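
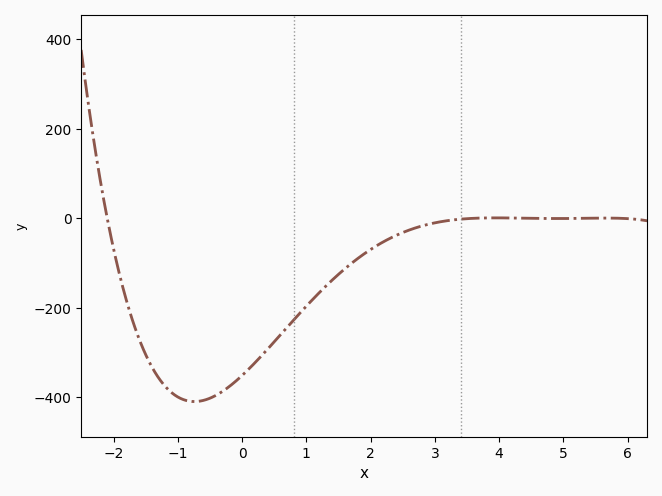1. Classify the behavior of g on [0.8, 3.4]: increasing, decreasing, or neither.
increasing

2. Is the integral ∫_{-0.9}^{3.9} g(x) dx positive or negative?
negative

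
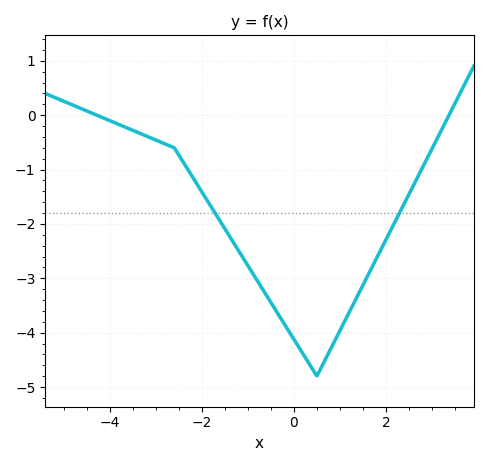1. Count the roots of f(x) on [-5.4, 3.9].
2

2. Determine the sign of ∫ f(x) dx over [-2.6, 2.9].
negative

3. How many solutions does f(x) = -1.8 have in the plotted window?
2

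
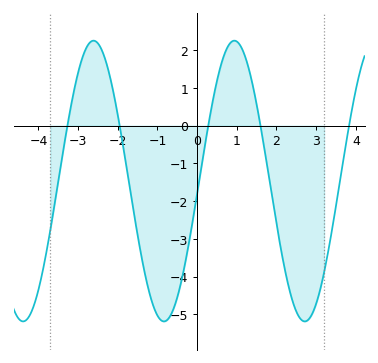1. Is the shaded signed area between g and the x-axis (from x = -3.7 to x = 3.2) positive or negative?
negative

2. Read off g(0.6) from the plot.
1.6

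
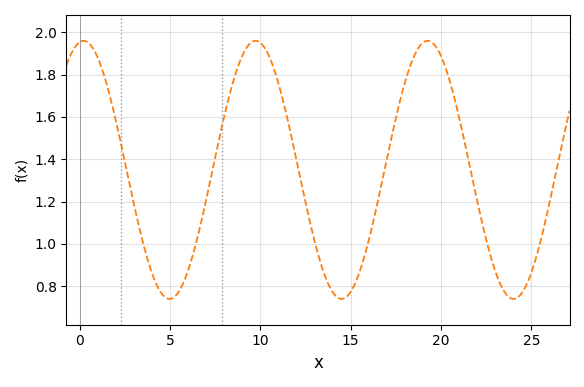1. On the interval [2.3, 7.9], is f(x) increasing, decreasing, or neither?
neither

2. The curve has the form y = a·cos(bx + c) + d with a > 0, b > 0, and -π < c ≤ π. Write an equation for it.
y = 0.61cos(0.66x - 0.142) + 1.35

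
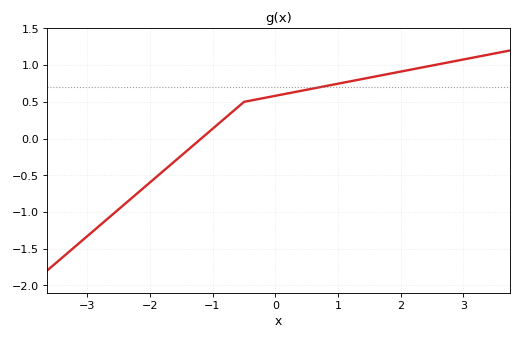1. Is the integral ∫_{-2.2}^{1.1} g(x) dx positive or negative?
positive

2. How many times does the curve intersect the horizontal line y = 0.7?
1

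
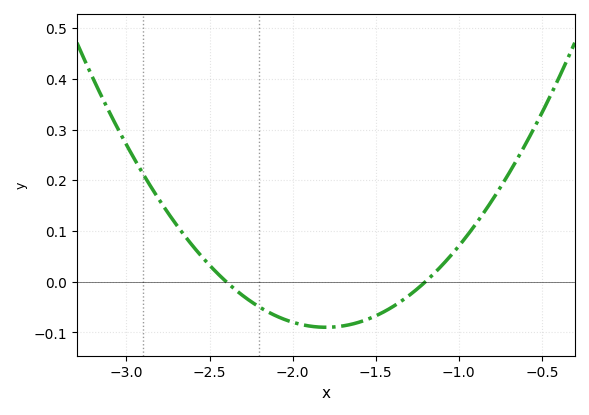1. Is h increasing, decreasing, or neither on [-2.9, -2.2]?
decreasing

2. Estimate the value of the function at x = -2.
-0.08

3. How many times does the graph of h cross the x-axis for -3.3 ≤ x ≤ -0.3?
2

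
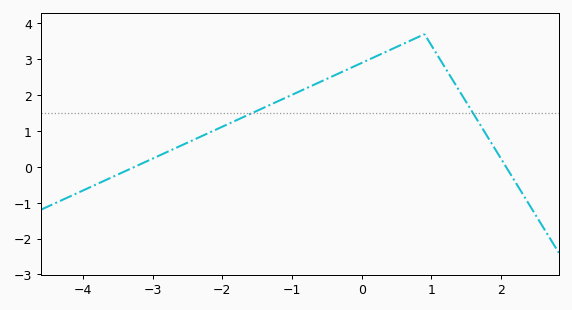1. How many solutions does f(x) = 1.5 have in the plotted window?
2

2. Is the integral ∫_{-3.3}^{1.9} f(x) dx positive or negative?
positive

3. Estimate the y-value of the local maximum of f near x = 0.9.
3.7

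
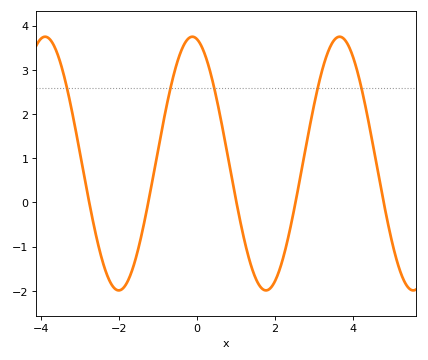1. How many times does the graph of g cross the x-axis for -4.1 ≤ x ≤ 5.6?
5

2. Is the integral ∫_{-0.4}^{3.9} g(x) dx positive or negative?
positive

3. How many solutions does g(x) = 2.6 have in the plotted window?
5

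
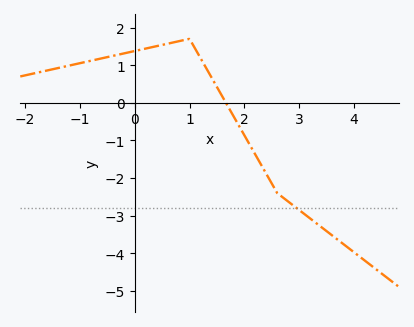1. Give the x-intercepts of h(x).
1.66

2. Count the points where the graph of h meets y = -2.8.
1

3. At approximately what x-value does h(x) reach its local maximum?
0.999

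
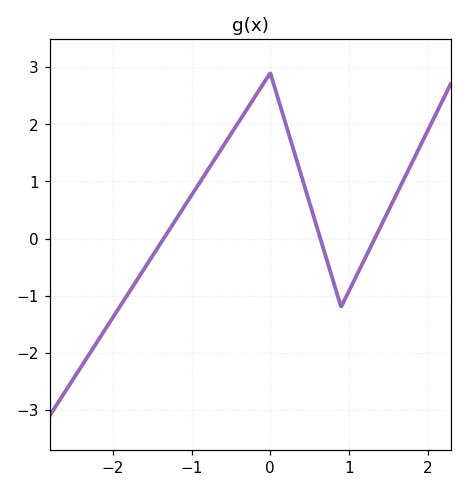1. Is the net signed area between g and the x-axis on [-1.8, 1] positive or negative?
positive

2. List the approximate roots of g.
-1.4, 0.6, 1.3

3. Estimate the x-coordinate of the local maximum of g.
0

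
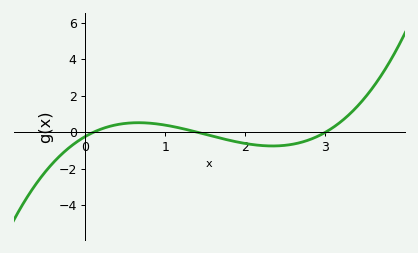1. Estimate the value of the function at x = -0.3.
-1.21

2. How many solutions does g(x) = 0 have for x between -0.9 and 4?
3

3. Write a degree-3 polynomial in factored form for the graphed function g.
y = 0.54(x - 0.1)(x - 1.4)(x - 3)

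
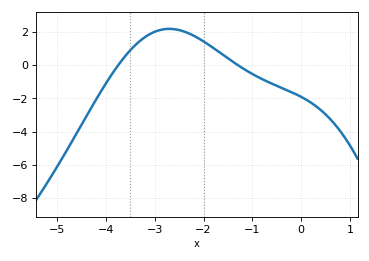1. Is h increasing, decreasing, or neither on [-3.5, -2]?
neither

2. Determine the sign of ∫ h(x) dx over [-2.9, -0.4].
positive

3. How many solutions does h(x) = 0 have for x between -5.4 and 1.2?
2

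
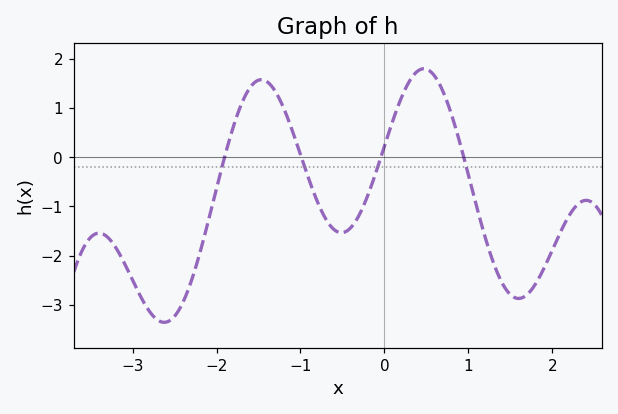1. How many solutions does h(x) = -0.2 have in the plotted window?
4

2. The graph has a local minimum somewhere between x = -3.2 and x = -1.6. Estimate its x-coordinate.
-2.6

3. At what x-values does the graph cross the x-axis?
-1.9, -1, 0, 0.9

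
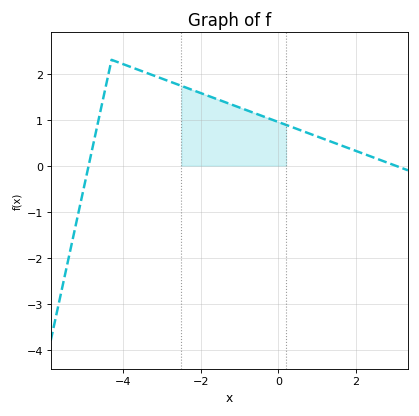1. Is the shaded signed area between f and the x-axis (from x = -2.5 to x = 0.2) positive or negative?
positive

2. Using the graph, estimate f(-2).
1.6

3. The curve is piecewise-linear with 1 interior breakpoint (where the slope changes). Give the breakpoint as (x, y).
(-4.3, 2.3)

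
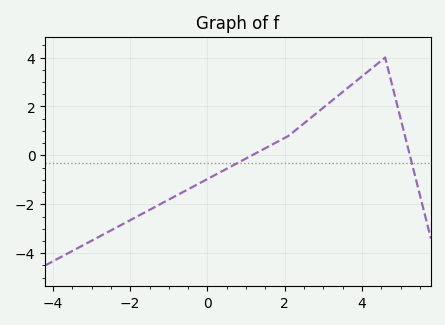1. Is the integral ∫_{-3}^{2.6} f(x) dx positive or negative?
negative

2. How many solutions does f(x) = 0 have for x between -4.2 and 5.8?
2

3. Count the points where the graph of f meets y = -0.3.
2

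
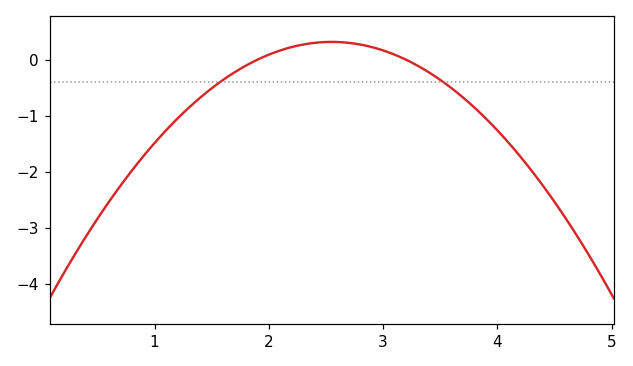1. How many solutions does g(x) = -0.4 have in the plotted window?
2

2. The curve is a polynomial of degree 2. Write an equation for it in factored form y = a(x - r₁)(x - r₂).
y = -0.75(x - 1.9)(x - 3.2)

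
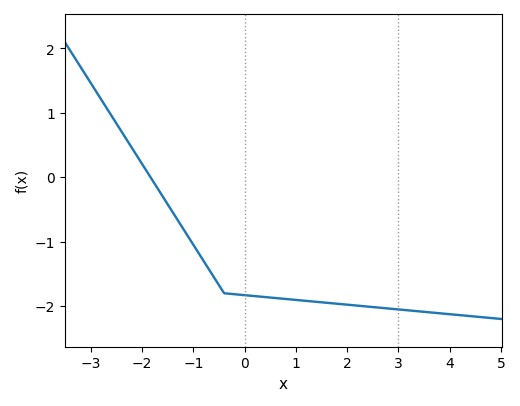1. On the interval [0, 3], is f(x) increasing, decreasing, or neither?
decreasing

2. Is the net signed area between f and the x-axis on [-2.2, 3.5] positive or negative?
negative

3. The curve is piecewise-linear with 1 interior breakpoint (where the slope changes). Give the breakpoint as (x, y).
(-0.4, -1.8)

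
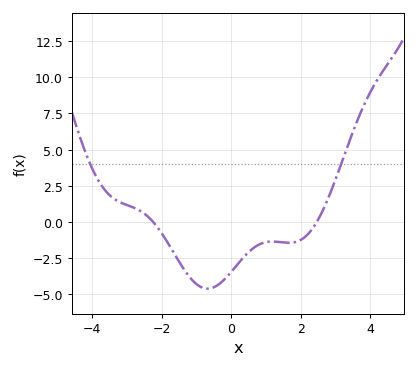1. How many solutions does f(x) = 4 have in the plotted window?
2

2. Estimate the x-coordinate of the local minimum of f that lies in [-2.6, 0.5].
-0.682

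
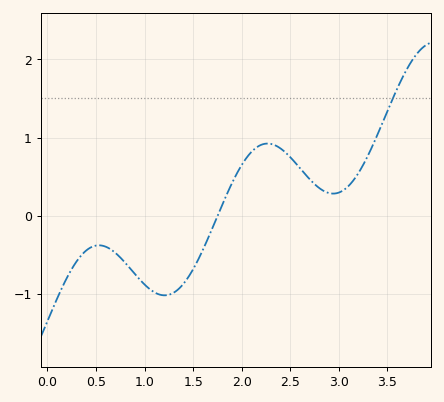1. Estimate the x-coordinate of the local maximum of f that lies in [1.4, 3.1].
2.3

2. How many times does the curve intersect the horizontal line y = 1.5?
1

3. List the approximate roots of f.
1.8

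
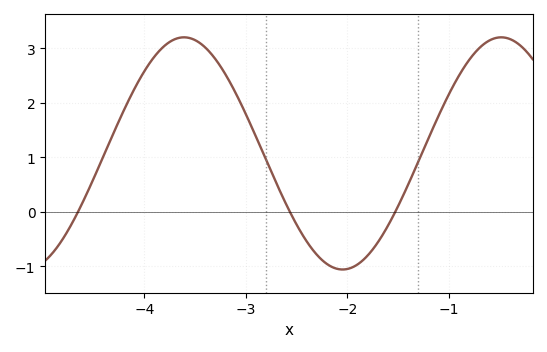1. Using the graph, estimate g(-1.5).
0.099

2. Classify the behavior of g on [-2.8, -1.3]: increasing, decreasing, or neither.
neither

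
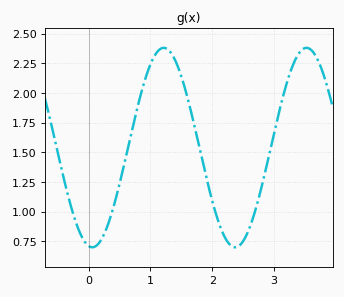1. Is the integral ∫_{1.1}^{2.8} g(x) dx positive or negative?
positive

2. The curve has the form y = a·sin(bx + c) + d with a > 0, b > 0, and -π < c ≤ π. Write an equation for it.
y = 0.84sin(2.7x - 1.7) + 1.54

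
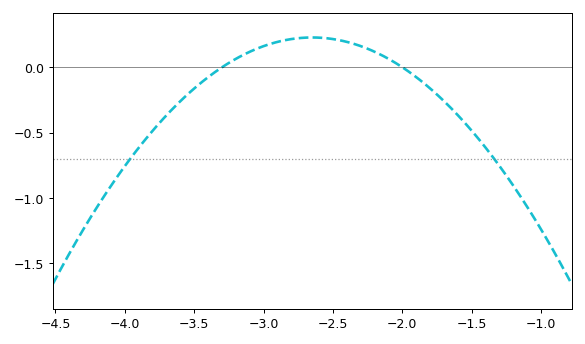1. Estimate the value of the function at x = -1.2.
-0.9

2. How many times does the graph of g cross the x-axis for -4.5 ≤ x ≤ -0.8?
2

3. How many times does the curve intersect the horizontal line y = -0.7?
2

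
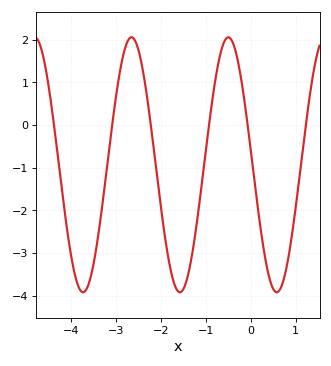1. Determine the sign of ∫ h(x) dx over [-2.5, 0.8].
negative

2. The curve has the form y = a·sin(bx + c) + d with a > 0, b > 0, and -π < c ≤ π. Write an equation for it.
y = 2.99sin(2.9x + 3) - 0.93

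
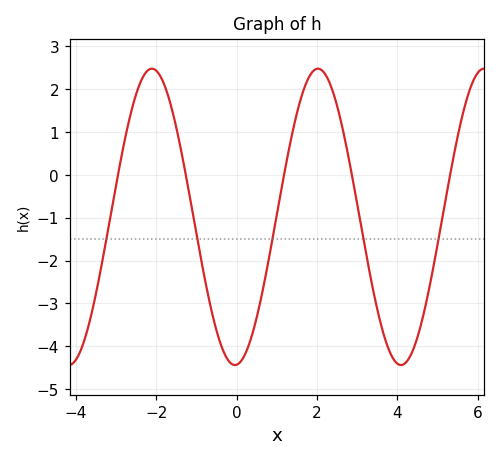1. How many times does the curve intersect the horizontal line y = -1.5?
5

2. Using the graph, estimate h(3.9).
-4.3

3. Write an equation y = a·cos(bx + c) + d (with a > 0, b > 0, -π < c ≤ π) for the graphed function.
y = 3.46cos(1.5x - 3.1) - 0.98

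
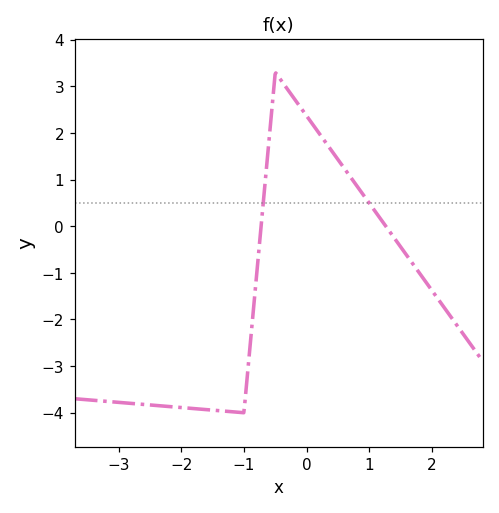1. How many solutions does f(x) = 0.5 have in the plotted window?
2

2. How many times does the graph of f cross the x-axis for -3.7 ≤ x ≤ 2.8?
2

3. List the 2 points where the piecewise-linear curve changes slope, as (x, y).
(-1, -4); (-0.5, 3.3)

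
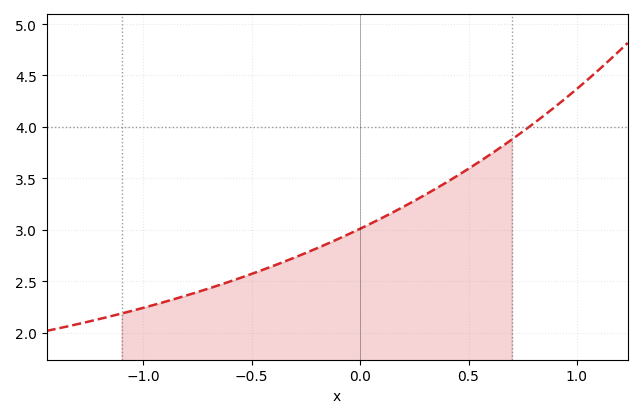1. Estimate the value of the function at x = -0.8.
2.35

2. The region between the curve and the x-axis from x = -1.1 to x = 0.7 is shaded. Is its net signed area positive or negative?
positive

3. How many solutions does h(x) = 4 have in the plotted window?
1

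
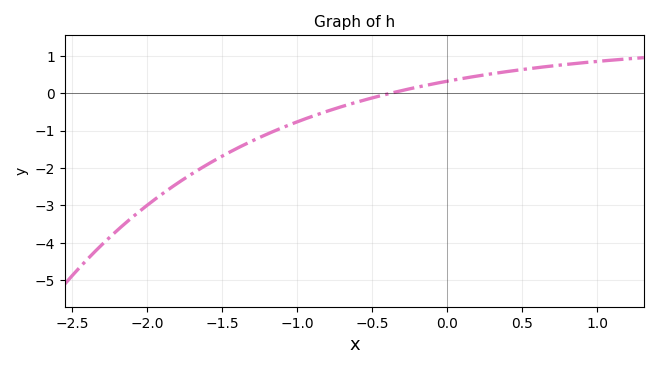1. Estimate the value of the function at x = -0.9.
-0.619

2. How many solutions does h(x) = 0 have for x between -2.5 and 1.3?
1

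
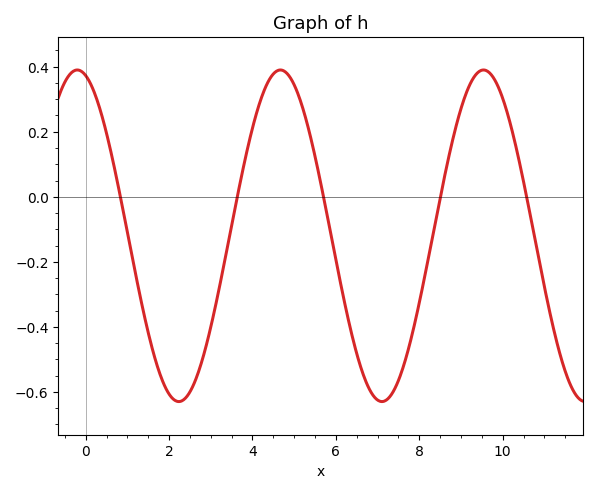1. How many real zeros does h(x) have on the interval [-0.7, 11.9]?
5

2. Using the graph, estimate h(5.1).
0.32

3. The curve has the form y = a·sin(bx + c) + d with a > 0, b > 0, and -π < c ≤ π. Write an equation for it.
y = 0.51sin(1.3x + 1.8) - 0.12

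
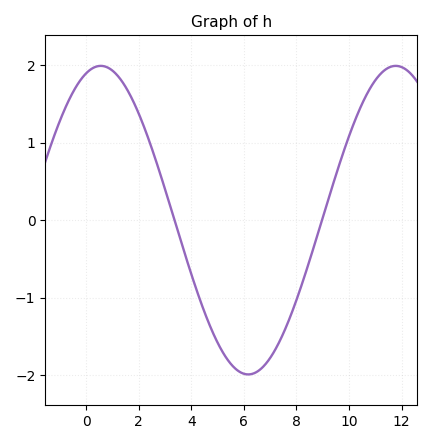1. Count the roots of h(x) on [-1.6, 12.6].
2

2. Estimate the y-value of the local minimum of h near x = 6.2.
-1.99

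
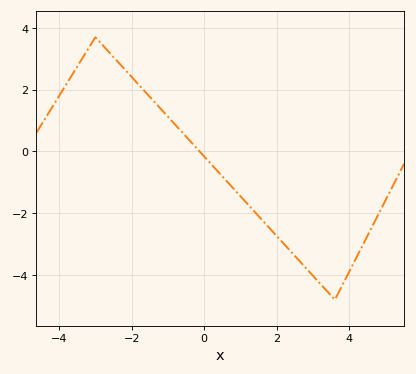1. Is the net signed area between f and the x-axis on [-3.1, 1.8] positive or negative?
positive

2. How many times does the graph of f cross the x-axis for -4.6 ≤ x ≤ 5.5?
1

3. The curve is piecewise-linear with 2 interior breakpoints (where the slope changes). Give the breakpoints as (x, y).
(-3, 3.7); (3.6, -4.8)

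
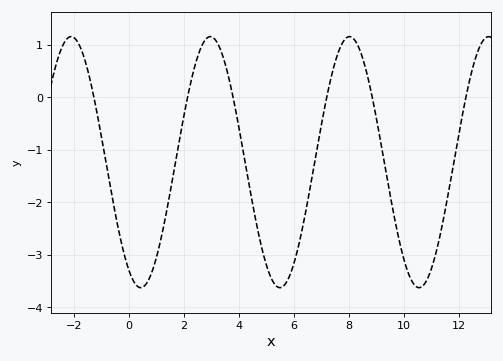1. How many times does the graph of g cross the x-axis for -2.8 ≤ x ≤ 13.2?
6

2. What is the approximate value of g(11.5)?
-2.19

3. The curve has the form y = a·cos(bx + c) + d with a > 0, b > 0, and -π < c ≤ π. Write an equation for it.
y = 2.39cos(1.24x + 2.61) - 1.24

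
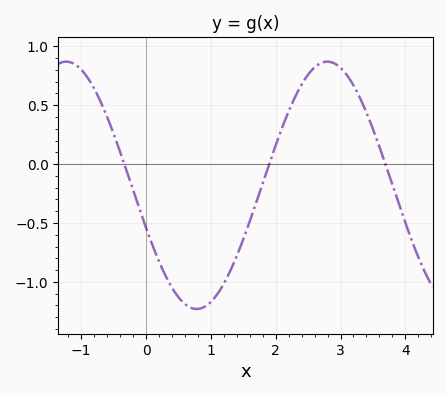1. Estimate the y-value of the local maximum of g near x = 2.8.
0.85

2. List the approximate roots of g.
-0.3, 1.9, 3.7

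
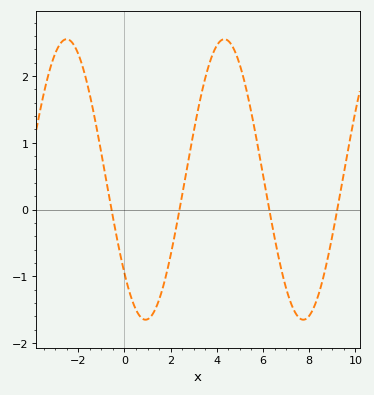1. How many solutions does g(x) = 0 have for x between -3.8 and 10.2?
4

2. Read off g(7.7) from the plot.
-1.65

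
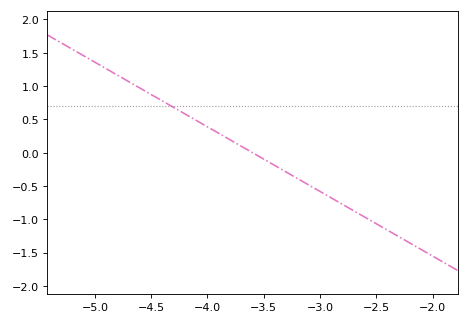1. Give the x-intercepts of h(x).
-3.6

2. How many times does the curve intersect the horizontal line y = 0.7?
1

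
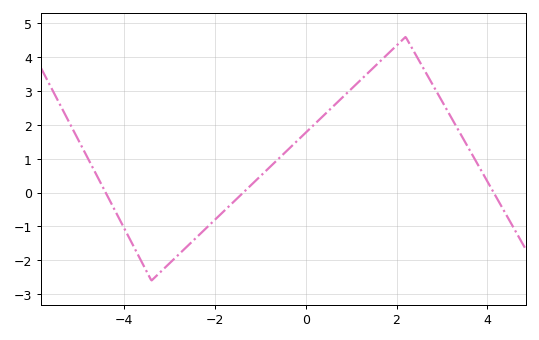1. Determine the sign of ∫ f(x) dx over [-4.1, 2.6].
positive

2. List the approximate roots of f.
-4.41, -1.38, 4.14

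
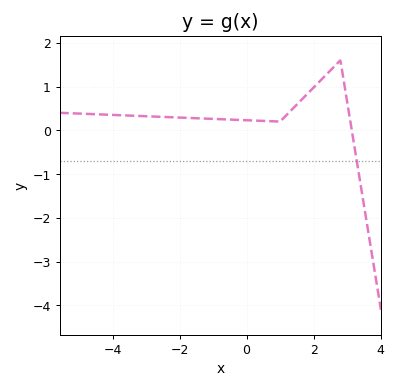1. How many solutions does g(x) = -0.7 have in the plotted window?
1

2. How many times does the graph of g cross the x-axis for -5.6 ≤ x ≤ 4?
1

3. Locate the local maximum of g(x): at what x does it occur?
2.8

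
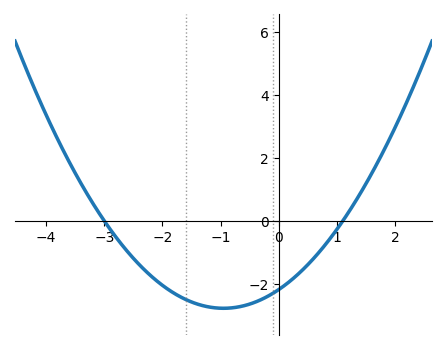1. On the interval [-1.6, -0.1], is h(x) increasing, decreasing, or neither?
neither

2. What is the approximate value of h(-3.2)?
0.6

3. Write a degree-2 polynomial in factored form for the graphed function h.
y = 0.66(x + 3)(x - 1.1)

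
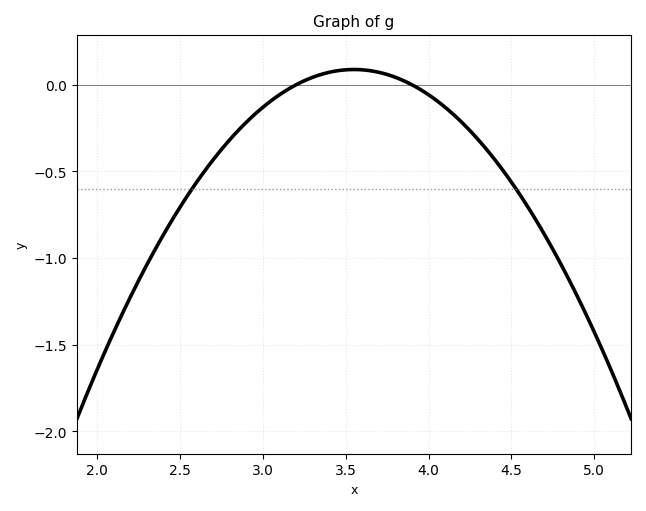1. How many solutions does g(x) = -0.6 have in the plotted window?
2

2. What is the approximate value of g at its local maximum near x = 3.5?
0.1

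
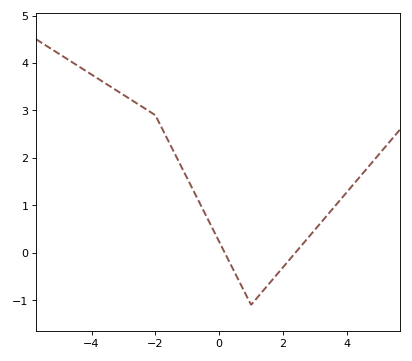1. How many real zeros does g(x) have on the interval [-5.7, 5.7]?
2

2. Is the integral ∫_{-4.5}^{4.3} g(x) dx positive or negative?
positive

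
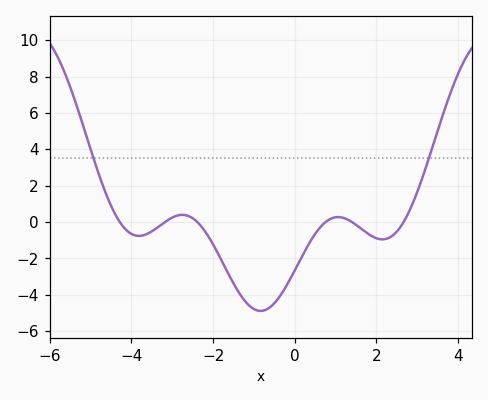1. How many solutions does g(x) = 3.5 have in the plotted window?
2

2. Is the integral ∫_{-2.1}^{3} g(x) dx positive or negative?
negative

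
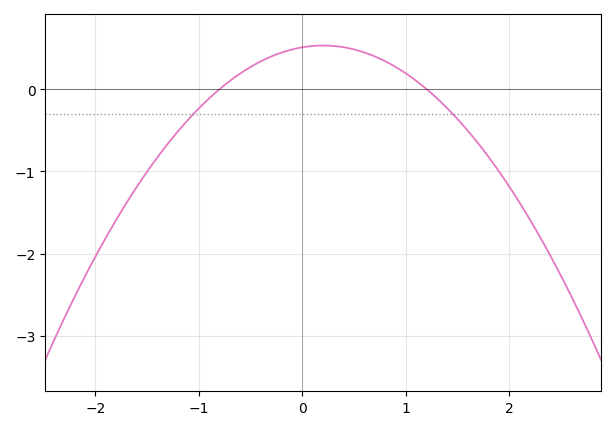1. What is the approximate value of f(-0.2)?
0.445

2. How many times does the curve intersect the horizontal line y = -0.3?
2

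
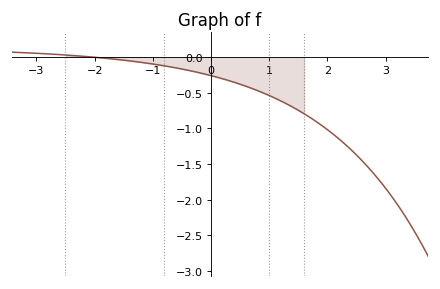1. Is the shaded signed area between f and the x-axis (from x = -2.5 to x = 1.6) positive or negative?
negative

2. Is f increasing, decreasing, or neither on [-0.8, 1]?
decreasing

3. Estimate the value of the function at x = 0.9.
-0.5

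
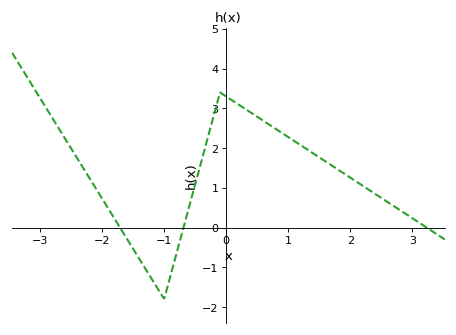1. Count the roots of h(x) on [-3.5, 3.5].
3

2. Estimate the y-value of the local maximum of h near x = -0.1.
3.4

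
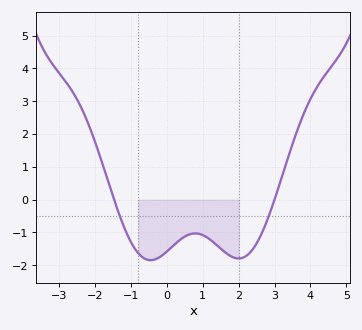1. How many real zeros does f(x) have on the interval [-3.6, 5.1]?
2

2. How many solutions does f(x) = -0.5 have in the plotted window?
2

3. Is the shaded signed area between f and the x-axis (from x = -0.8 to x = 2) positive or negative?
negative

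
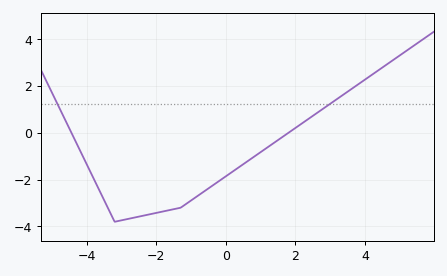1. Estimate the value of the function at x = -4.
-1.4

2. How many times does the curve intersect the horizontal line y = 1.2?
2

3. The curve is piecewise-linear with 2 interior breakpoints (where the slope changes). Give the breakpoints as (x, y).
(-3.2, -3.8); (-1.3, -3.2)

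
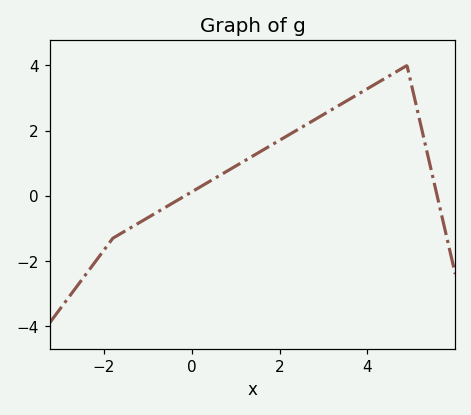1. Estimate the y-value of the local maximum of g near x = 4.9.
4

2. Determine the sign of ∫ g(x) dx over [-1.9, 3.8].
positive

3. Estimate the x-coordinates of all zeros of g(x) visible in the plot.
-0.157, 5.59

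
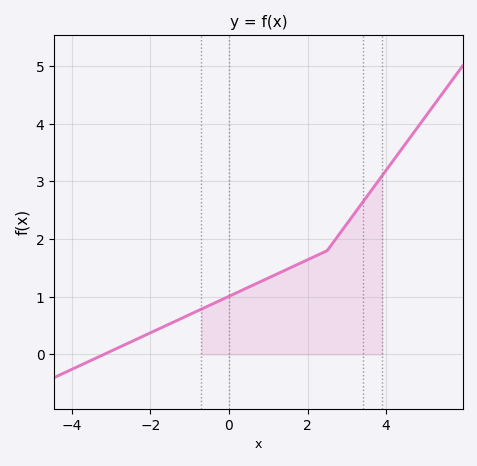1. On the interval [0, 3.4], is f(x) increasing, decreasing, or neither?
increasing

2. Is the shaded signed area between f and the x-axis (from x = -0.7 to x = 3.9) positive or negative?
positive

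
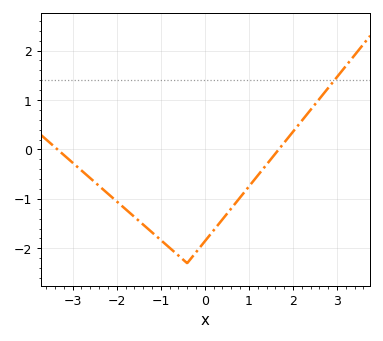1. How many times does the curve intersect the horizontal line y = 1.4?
1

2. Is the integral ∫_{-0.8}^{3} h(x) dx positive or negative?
negative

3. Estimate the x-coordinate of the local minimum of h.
-0.4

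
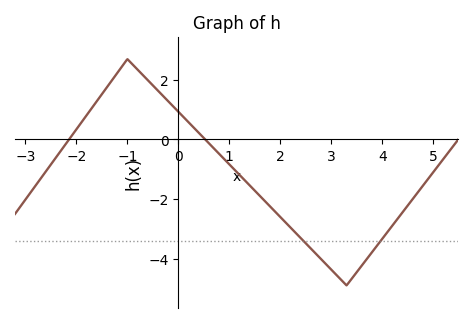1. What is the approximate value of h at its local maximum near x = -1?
2.6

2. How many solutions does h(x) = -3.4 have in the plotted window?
2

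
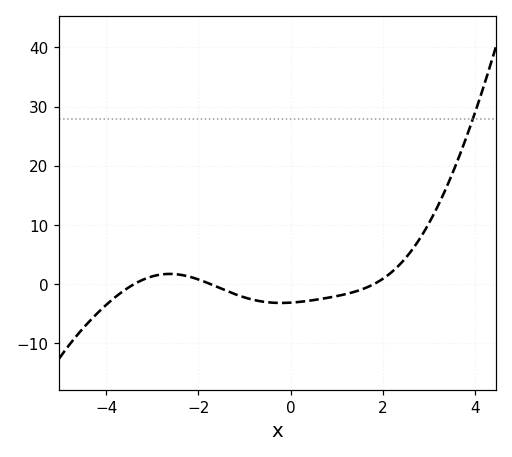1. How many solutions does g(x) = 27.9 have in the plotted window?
1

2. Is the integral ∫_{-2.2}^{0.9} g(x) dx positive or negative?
negative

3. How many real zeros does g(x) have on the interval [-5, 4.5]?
3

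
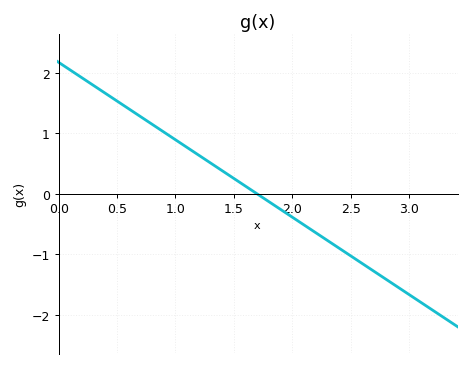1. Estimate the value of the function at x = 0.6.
1.41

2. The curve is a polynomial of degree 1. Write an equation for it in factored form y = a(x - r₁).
y = -1.28(x - 1.7)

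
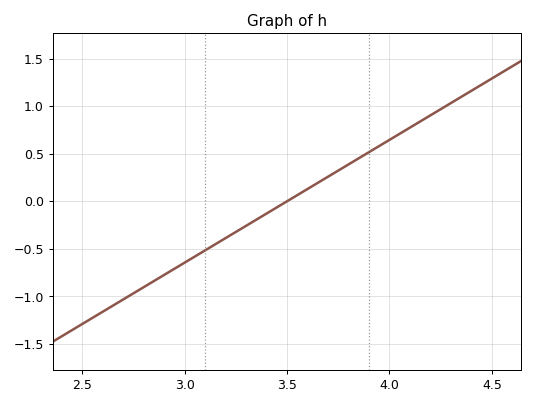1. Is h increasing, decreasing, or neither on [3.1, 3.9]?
increasing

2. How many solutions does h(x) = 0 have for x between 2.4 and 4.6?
1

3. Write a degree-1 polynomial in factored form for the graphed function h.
y = 1.29(x - 3.5)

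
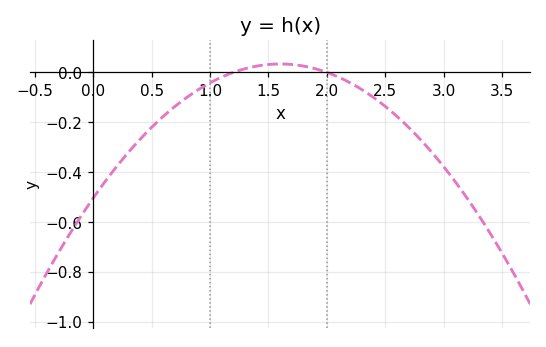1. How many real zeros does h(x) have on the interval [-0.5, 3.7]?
2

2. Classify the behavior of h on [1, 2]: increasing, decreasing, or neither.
neither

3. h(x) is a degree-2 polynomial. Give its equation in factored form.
y = -0.21(x - 1.2)(x - 2)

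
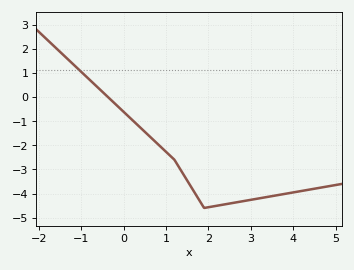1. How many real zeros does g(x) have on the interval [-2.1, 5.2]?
1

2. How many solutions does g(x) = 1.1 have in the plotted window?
1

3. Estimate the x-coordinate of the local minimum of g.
1.9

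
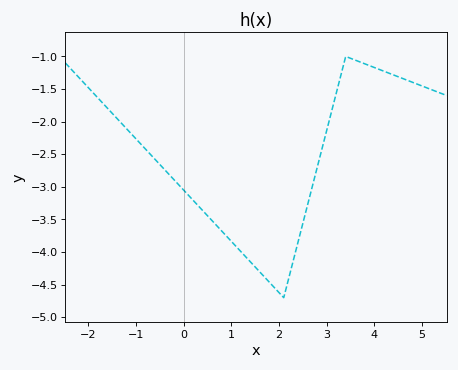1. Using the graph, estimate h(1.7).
-4.39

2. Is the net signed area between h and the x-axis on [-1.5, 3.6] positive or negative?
negative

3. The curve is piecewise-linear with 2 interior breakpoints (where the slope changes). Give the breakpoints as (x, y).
(2.1, -4.7); (3.4, -1)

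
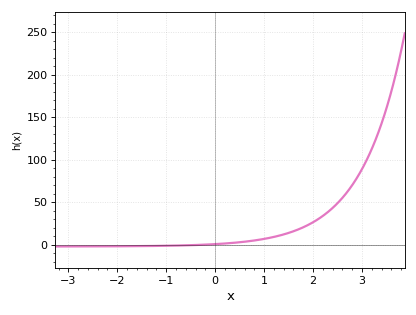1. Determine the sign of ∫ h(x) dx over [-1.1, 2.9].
positive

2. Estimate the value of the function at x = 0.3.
0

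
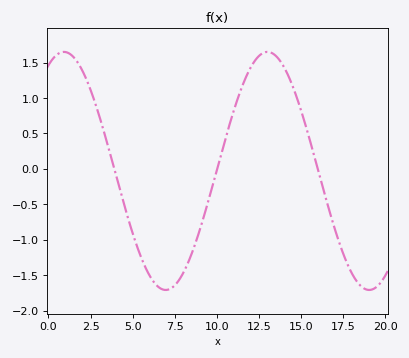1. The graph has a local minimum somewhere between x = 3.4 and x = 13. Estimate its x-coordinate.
6.96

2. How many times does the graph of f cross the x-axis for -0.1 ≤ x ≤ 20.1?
3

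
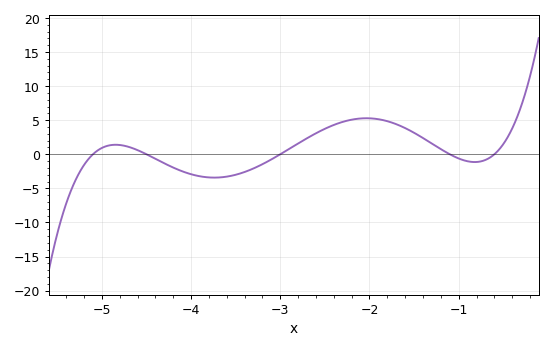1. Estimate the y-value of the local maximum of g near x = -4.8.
1.39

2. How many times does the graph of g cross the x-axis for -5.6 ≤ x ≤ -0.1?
5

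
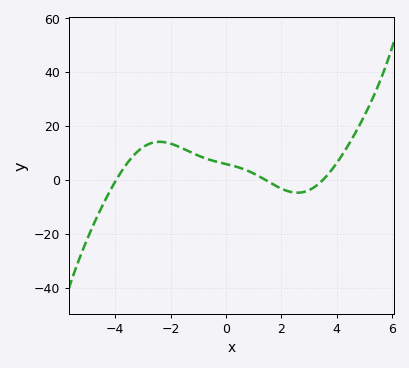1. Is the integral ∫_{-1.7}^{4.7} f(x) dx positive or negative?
positive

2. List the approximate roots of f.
-4, 1.4, 3.6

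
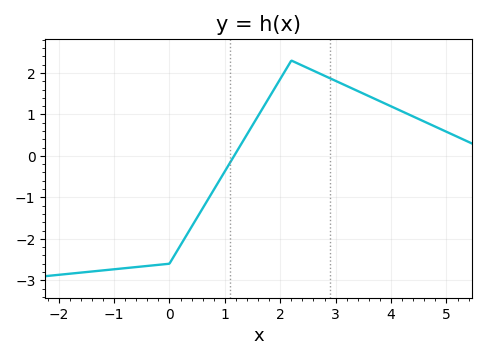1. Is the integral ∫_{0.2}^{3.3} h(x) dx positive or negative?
positive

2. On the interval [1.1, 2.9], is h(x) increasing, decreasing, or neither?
neither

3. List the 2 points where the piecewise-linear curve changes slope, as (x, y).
(0, -2.6); (2.2, 2.3)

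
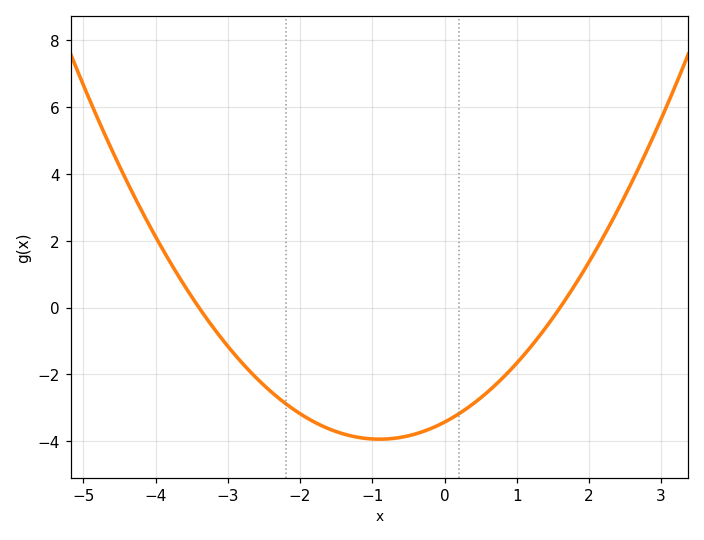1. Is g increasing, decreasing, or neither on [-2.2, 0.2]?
neither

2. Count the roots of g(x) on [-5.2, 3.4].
2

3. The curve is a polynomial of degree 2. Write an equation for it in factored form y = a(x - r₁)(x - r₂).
y = 0.63(x + 3.4)(x - 1.6)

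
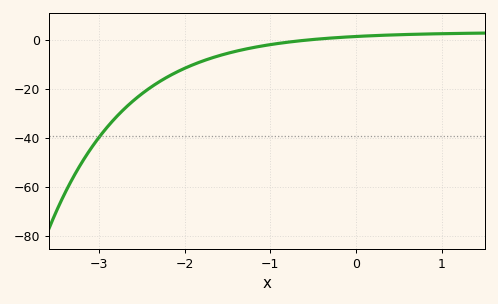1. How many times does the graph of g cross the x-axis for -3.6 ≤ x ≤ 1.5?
1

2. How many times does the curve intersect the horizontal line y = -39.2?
1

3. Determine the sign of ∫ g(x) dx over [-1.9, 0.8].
negative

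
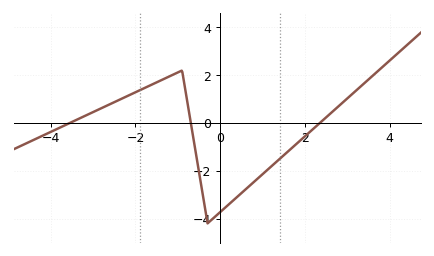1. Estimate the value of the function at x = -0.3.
-4.2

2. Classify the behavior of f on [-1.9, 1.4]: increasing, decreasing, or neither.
neither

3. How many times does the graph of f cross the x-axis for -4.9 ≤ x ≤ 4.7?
3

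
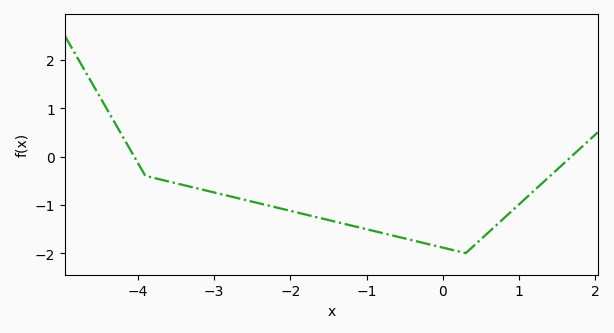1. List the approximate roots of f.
-4, 1.7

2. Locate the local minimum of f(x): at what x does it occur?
0.3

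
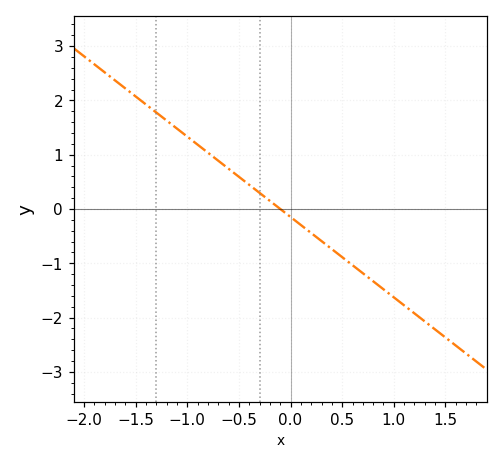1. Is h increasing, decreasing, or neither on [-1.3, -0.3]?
decreasing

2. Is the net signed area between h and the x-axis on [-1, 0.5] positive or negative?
positive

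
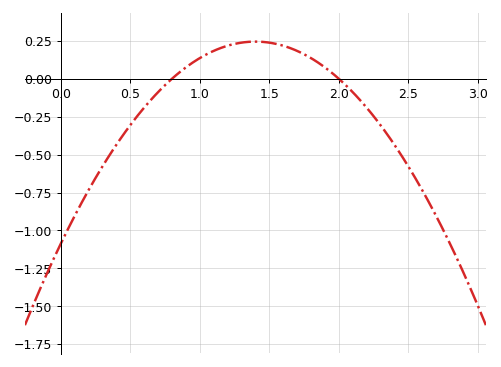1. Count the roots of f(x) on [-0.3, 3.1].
2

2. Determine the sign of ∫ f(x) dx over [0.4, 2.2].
positive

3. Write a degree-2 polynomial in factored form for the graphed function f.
y = -0.68(x - 0.8)(x - 2)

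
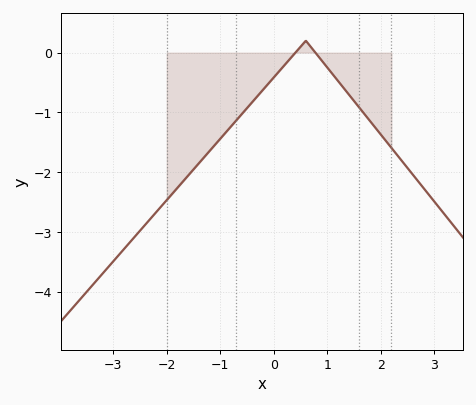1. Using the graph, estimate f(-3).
-3.5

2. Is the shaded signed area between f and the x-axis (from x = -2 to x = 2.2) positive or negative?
negative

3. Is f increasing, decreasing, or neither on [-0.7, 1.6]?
neither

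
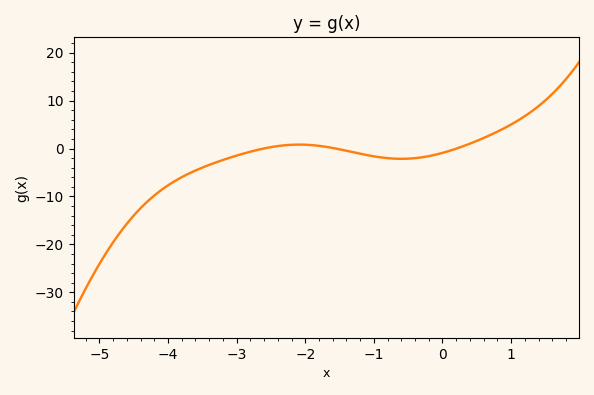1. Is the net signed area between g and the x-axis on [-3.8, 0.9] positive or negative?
negative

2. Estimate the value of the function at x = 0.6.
2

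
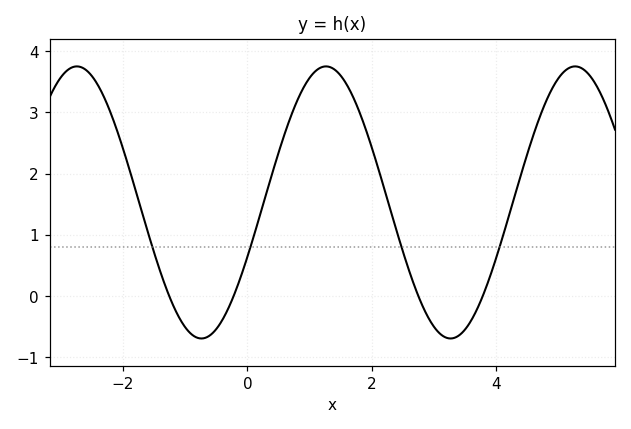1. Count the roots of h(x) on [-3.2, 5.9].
4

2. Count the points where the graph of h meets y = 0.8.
4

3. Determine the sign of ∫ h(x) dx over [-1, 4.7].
positive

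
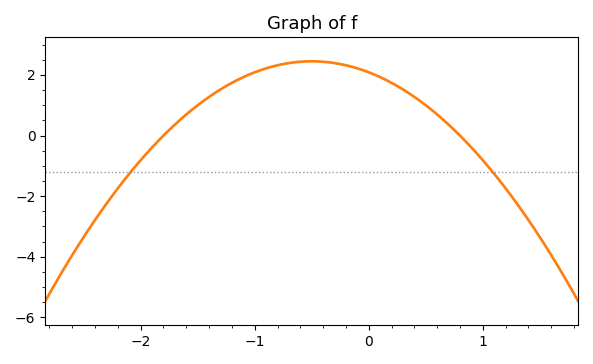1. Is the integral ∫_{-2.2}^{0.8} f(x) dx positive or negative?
positive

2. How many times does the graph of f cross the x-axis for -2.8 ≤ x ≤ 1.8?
2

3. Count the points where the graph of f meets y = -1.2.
2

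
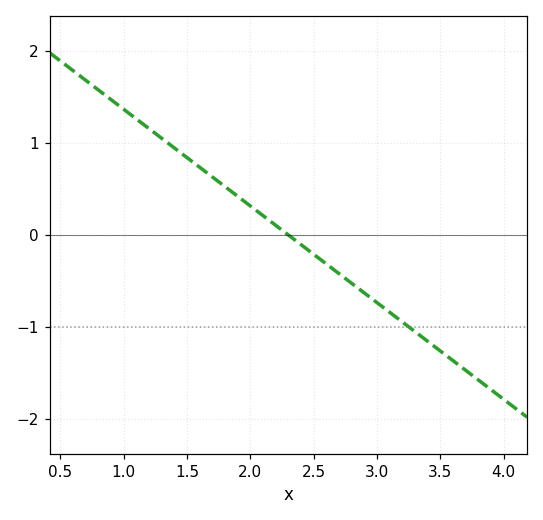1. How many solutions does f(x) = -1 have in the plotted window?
1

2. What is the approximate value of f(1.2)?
1.16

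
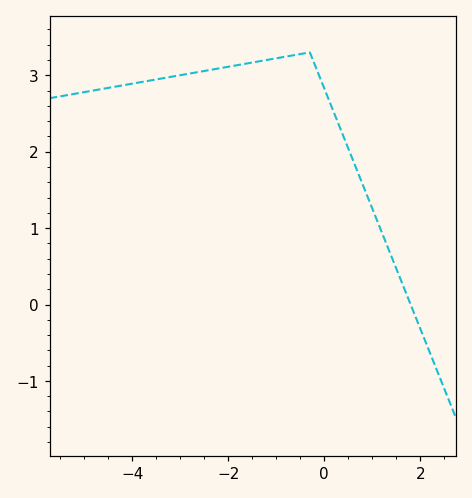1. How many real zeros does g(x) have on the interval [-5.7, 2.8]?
1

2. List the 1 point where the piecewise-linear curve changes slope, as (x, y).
(-0.3, 3.3)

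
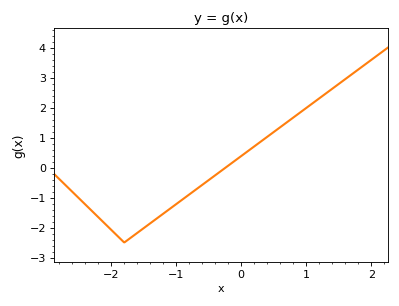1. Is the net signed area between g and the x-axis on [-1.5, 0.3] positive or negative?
negative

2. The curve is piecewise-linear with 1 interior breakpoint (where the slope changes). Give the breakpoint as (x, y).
(-1.8, -2.5)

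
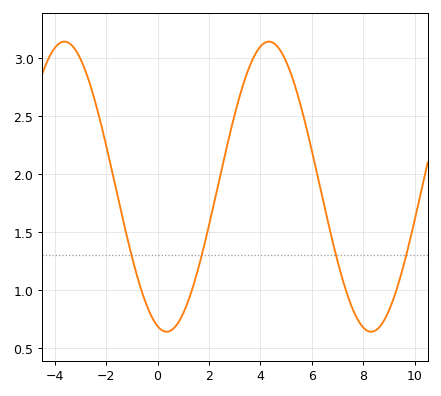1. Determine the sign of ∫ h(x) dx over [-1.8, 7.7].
positive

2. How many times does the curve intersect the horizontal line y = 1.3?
4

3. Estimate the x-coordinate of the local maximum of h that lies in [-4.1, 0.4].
-3.6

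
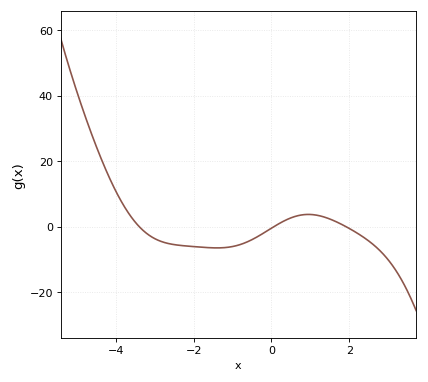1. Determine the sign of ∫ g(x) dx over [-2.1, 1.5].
negative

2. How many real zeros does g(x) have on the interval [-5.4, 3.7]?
3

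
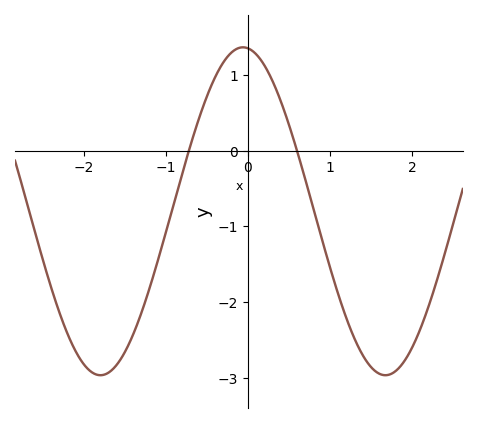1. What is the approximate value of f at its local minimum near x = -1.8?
-3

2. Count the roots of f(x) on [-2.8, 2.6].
2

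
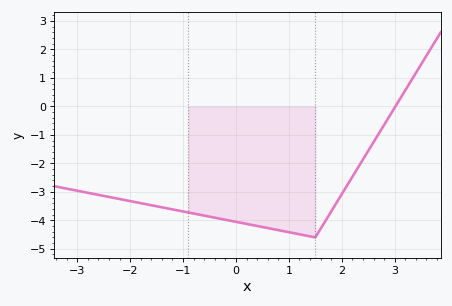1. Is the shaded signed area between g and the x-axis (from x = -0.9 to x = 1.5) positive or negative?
negative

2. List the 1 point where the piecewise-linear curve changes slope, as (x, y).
(1.5, -4.6)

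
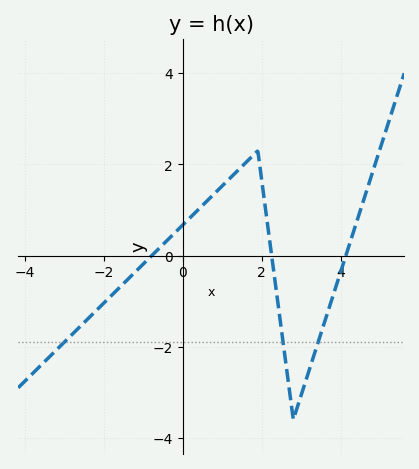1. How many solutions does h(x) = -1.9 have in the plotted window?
3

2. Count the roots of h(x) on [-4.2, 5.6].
3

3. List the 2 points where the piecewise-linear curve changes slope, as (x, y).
(1.9, 2.3); (2.8, -3.6)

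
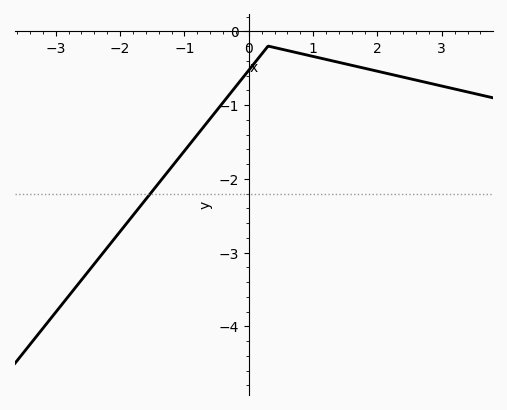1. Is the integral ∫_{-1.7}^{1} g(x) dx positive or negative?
negative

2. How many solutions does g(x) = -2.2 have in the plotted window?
1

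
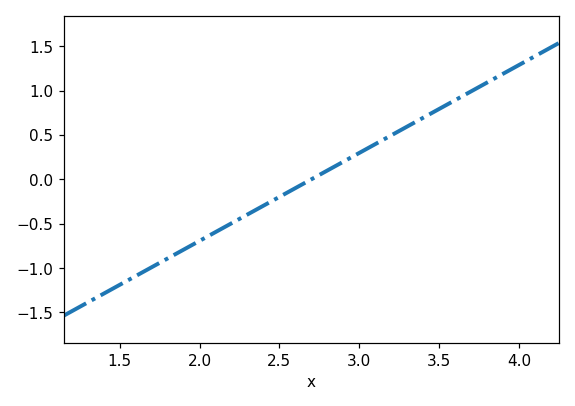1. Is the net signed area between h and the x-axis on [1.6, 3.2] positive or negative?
negative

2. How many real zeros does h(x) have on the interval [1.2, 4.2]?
1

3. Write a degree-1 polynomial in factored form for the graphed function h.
y = 0.99(x - 2.7)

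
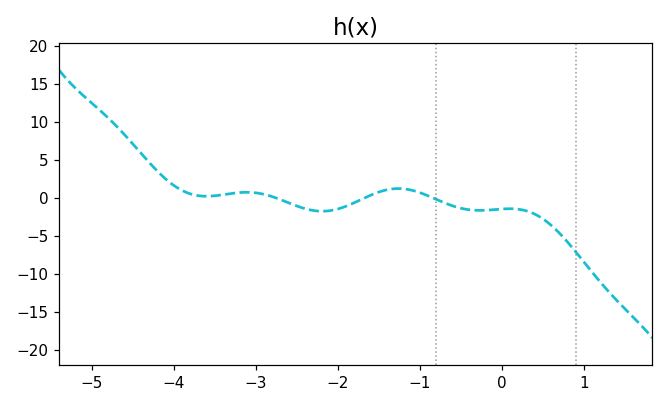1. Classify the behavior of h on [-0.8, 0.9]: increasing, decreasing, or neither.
neither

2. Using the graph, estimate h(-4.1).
2.5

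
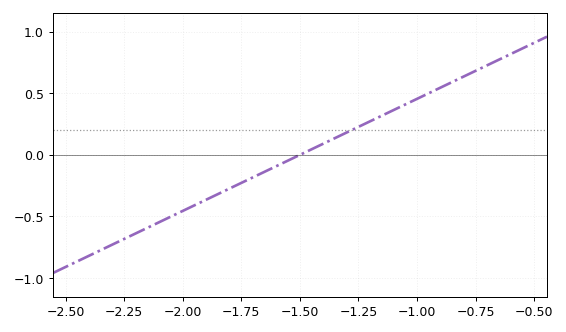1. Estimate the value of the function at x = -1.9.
-0.35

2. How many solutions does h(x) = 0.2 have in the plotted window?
1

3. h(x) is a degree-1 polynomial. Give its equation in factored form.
y = 0.91(x + 1.5)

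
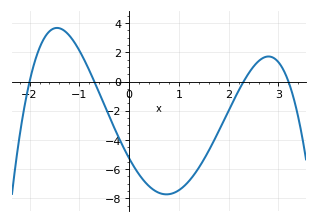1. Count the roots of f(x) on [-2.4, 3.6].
4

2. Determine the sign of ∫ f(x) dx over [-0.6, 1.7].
negative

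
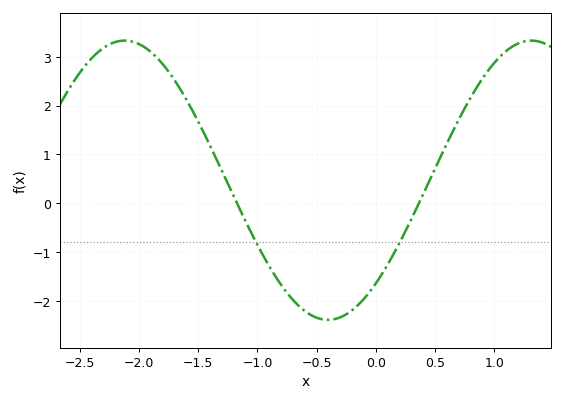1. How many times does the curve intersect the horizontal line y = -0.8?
2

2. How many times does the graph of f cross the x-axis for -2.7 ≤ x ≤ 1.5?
2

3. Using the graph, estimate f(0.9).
2.6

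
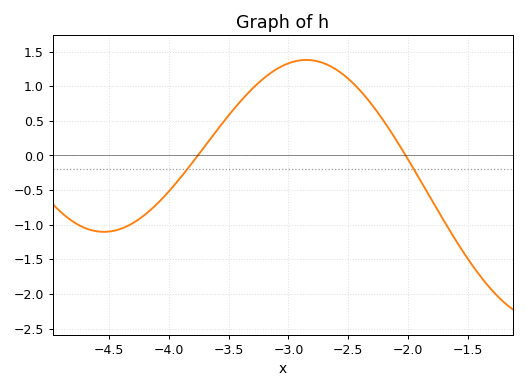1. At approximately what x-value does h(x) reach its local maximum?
-2.9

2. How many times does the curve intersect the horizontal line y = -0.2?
2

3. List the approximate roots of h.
-3.8, -2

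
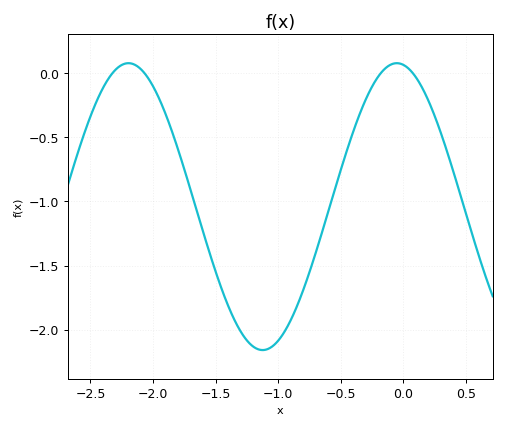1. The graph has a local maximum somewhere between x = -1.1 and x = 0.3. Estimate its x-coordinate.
-0.05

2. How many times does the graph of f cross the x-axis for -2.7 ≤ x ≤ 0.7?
4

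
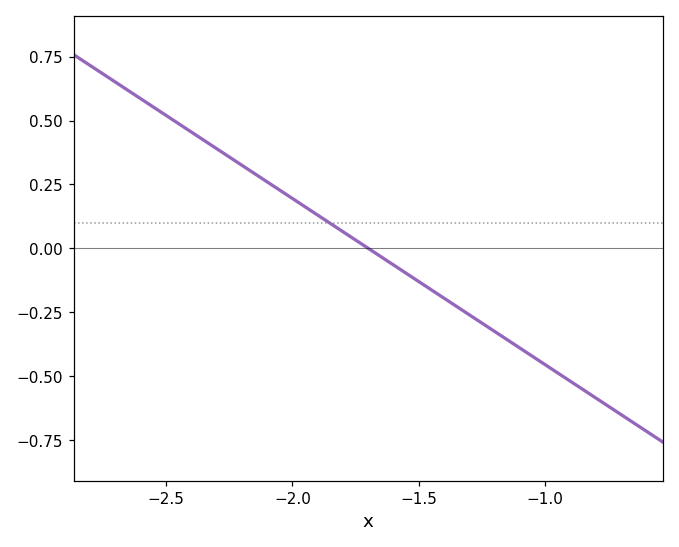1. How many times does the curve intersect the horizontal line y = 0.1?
1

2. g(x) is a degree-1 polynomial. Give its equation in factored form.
y = -0.65(x + 1.7)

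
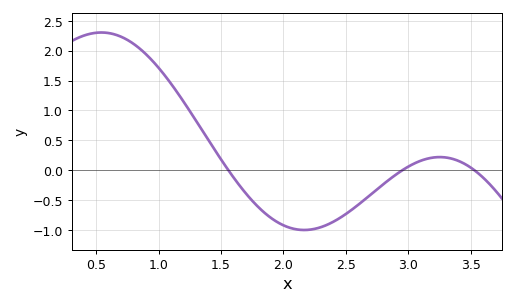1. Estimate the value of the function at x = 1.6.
-0.1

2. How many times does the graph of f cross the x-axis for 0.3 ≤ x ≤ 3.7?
3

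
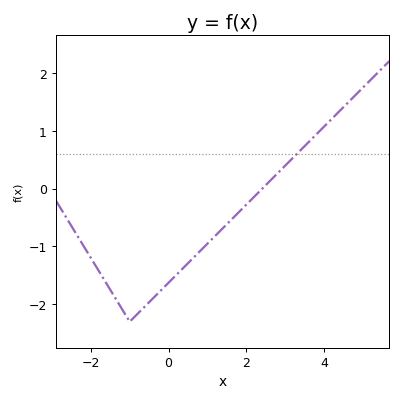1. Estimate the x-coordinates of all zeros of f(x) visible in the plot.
2.4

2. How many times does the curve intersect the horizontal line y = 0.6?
1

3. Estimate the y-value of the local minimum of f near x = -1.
-2.3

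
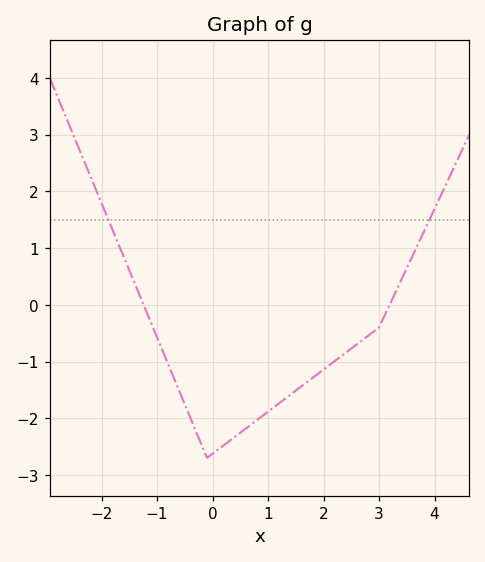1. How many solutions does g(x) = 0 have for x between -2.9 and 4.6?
2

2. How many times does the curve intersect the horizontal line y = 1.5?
2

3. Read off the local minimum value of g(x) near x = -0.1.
-2.7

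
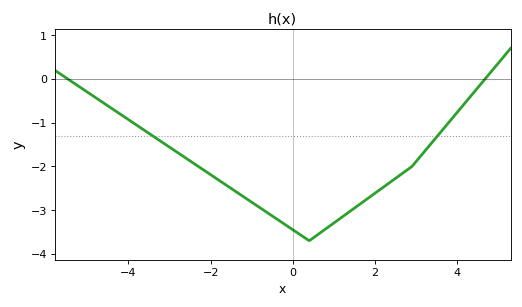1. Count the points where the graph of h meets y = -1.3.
2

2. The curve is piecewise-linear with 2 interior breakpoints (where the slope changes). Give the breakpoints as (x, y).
(0.4, -3.7); (2.9, -2)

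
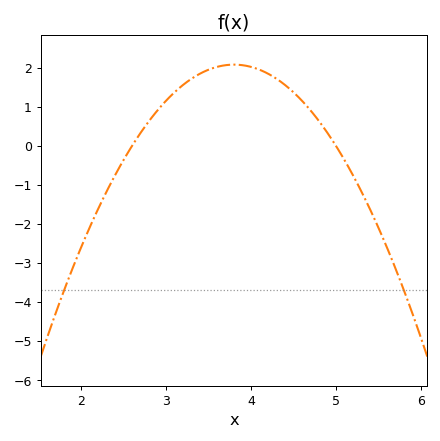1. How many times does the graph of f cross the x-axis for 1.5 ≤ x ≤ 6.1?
2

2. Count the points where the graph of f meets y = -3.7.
2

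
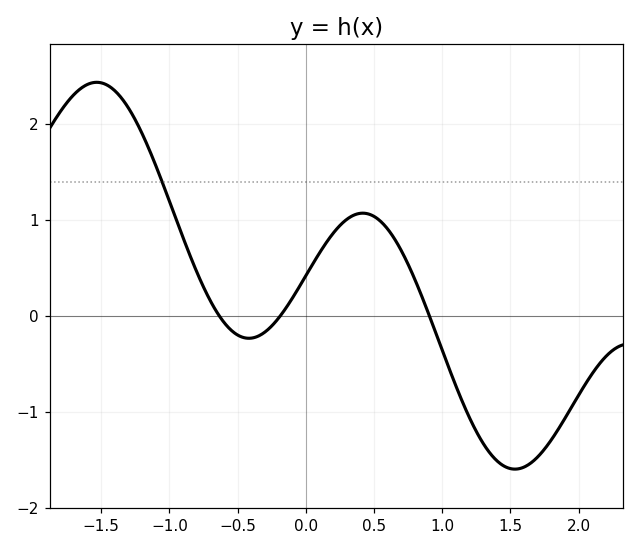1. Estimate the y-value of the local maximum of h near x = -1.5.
2.4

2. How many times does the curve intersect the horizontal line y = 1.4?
1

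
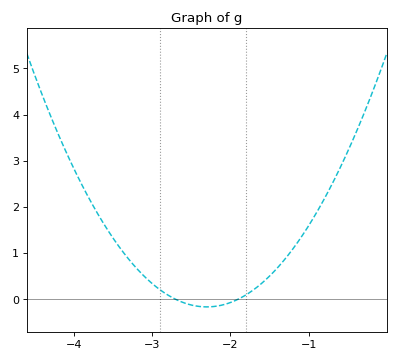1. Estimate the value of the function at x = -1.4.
0.676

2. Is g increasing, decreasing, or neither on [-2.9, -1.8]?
neither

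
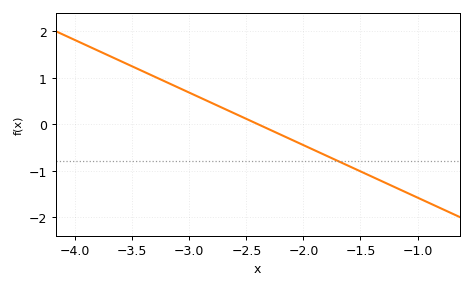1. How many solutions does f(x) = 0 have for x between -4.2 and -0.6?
1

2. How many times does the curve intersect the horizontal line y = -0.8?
1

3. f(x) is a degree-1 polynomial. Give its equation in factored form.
y = -1.13(x + 2.4)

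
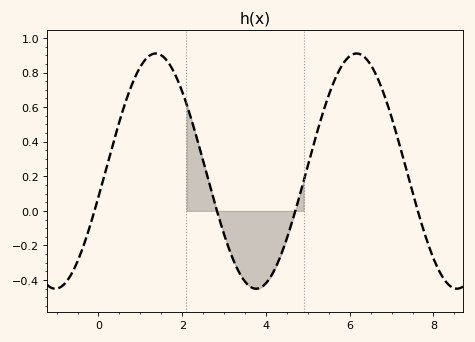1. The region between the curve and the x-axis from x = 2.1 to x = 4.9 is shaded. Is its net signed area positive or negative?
negative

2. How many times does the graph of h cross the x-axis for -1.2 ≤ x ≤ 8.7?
4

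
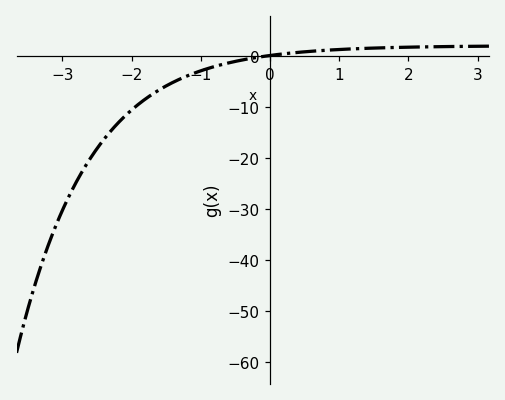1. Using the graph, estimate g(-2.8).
-25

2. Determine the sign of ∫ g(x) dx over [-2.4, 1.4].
negative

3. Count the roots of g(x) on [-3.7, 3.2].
1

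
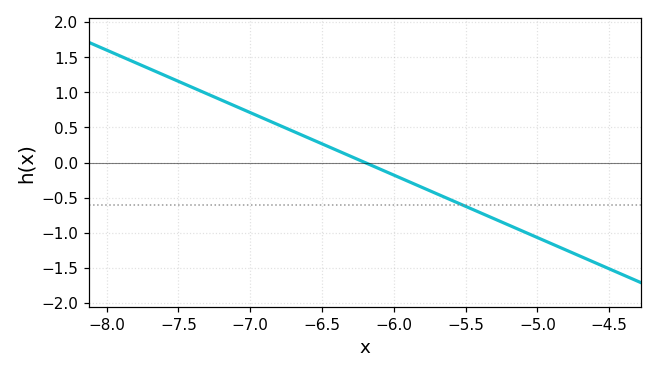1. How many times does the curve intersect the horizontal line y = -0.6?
1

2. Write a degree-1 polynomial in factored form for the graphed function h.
y = -0.89(x + 6.2)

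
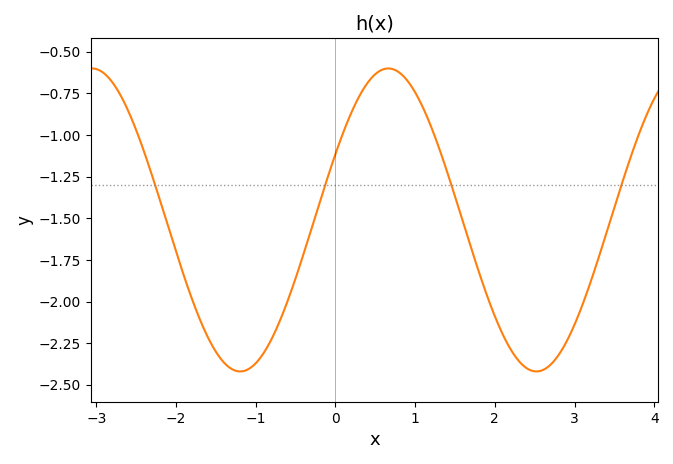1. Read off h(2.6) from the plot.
-2.4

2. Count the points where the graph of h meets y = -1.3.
4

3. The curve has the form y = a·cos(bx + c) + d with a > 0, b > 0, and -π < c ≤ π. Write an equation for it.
y = 0.91cos(1.7x - 1.1) - 1.51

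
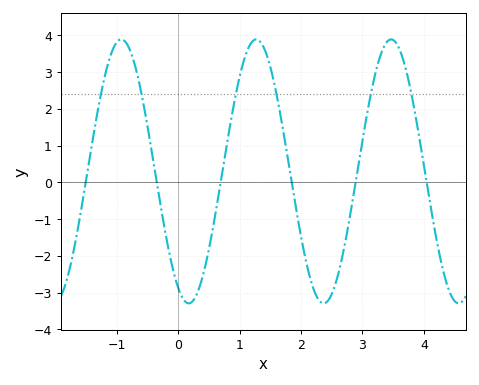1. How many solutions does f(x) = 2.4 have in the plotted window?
6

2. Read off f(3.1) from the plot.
2.1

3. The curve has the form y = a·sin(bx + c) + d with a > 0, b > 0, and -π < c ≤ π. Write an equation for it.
y = 3.59sin(2.9x - 2.1) + 0.3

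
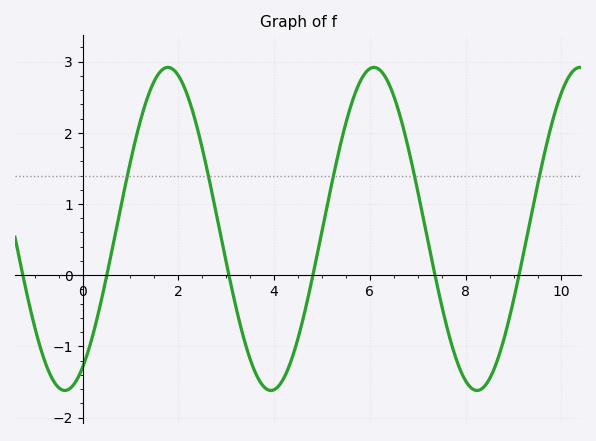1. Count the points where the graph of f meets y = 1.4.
5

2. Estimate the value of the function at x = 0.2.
-0.876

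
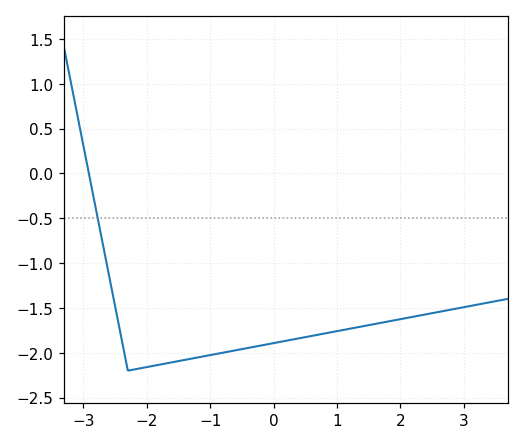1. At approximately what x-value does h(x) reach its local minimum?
-2.3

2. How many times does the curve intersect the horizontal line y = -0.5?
1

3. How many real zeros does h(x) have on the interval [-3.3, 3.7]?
1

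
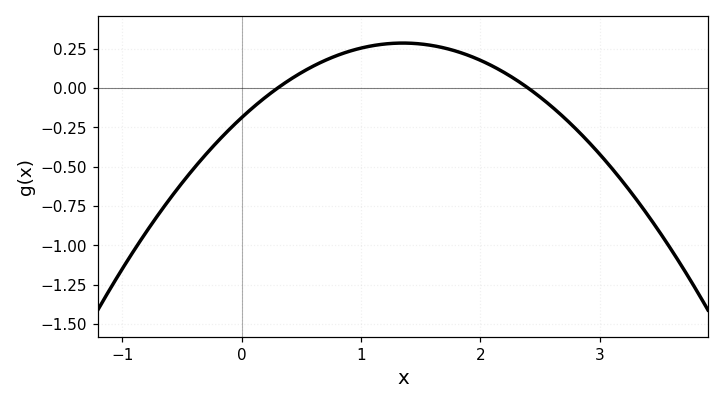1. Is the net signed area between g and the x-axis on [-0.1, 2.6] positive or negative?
positive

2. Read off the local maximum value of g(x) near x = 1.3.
0.287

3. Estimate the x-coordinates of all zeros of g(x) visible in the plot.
0.3, 2.4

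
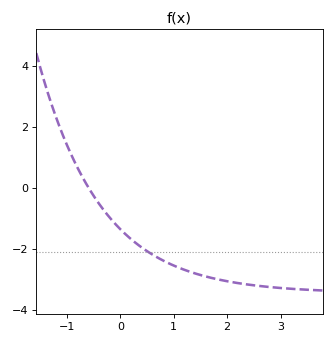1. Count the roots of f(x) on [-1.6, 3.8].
1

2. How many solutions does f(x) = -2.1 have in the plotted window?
1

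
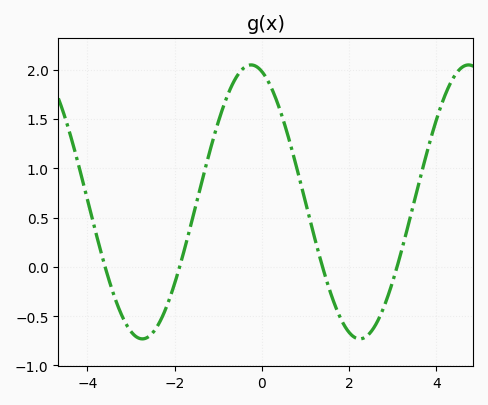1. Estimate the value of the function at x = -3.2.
-0.502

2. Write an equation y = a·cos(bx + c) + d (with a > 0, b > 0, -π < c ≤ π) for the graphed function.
y = 1.39cos(1.26x + 0.31) + 0.66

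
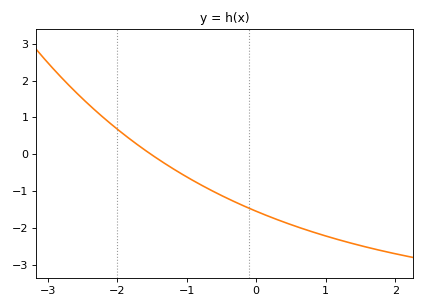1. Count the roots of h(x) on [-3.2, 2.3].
1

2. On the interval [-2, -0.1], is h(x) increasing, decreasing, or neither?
decreasing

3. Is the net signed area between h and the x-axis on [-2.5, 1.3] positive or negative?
negative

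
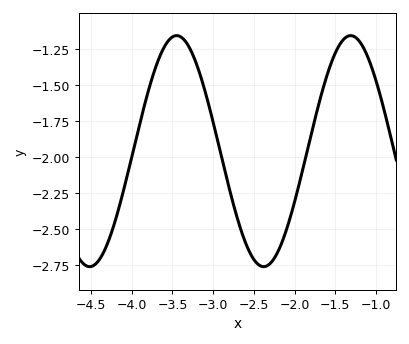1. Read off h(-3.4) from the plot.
-1.17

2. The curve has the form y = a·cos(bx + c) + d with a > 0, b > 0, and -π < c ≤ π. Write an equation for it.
y = 0.8cos(2.94x - 2.43) - 1.96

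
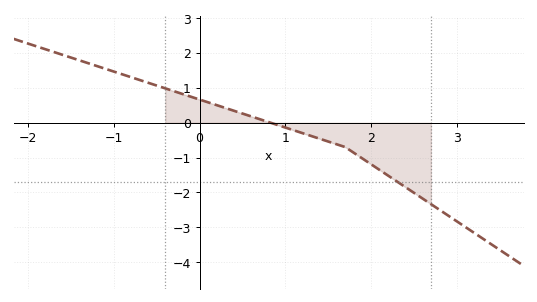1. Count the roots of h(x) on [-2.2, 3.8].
1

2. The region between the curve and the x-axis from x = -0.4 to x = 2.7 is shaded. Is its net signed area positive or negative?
negative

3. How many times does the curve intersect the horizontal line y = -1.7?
1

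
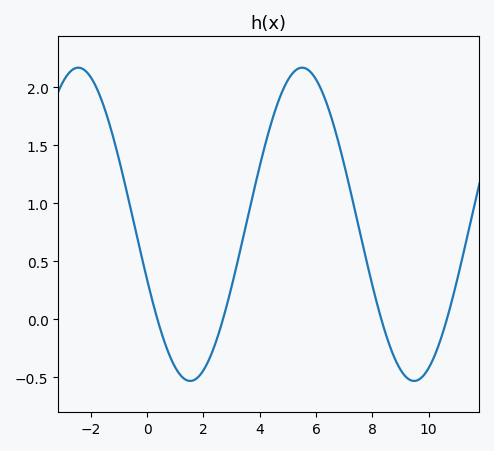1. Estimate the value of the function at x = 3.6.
0.905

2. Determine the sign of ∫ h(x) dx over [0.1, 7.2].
positive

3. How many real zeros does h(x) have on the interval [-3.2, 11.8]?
4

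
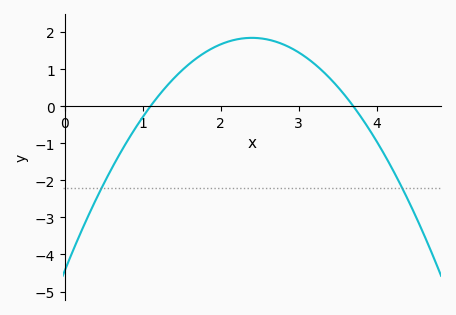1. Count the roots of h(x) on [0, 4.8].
2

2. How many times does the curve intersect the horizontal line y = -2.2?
2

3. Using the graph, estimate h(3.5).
0.5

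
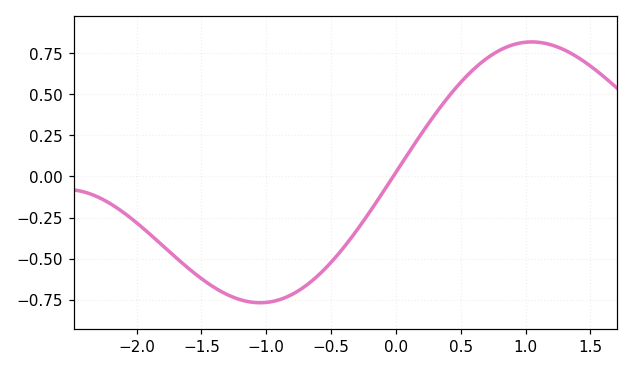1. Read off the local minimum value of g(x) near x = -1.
-0.76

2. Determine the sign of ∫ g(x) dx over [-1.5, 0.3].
negative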